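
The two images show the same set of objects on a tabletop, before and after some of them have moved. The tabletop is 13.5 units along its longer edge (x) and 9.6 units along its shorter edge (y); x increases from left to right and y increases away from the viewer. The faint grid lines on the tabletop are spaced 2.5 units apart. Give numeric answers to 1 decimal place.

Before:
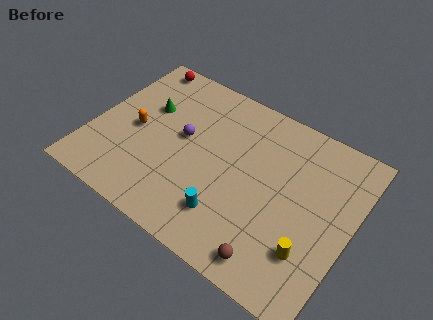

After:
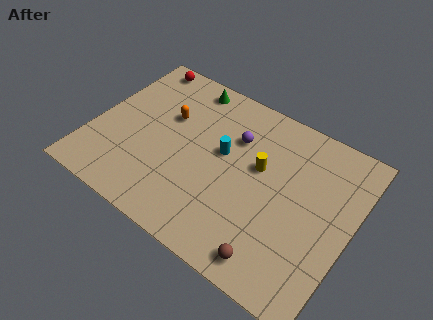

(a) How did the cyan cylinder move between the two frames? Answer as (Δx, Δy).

(-0.9, 3.3)

The cyan cylinder was at about (7.6, 2.2) and moved to about (6.7, 5.5).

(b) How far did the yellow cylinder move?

4.5

The yellow cylinder was near (11.8, 2.6) before and (8.6, 5.7) after, so it travelled √(3.2² + 3.1²) ≈ 4.5 units.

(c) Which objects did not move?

the brown sphere and the red sphere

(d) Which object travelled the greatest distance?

the yellow cylinder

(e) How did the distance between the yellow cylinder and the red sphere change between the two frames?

-4.3

Before: roughly 12.0 units apart; after: 7.7. That's 4.3 units closer together.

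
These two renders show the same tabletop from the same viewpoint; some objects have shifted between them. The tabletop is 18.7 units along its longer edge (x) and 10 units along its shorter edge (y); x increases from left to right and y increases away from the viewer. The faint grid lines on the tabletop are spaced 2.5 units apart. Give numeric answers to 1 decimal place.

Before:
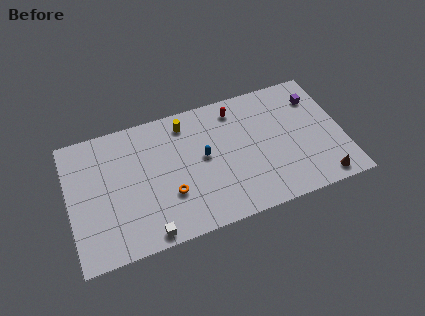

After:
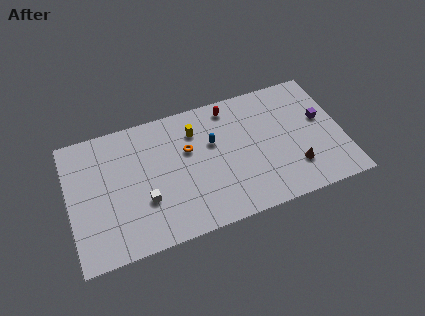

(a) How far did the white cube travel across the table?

2.5

The white cube moved from about (5.0, 0.9) to (5.0, 3.4), a distance of √(0.0² + 2.5²) ≈ 2.5.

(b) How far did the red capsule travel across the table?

0.5

The red capsule moved from about (11.7, 8.4) to (11.3, 8.7), a distance of √(0.4² + 0.3²) ≈ 0.5.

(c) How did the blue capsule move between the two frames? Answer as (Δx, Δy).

(0.7, 0.9)

The blue capsule started near (9.2, 5.4) and ended near (9.9, 6.3).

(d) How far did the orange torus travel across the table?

3.4

From (6.7, 3.3) to (8.2, 6.3), the orange torus covered √(1.5² + 3.0²) ≈ 3.4 units.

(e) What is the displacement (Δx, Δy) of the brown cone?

(-1.7, 1.5)

From the two frames, the brown cone sits at roughly (16.9, 1.1) before and (15.2, 2.6) after.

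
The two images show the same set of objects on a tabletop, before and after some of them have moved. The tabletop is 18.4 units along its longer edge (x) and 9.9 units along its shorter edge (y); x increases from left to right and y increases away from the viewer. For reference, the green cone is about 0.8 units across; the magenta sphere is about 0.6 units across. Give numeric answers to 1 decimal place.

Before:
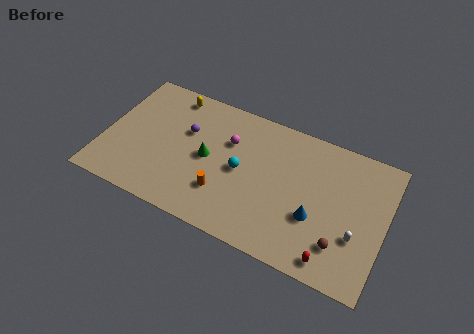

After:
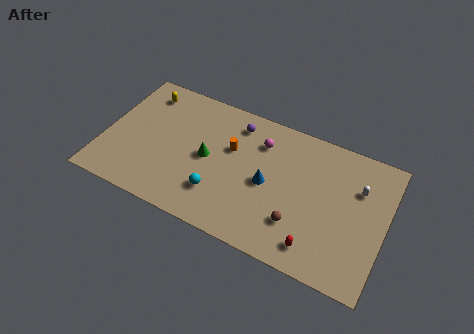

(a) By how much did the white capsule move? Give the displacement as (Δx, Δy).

(-0.2, 3.4)

From the two frames, the white capsule sits at roughly (16.7, 3.4) before and (16.5, 6.8) after.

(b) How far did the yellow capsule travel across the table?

1.9

From (3.9, 8.7) to (2.1, 8.2), the yellow capsule covered √(1.8² + 0.5²) ≈ 1.9 units.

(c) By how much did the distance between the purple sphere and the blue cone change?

-4.9

The distance was about 9.2 in the first image and 4.3 in the second, so they moved 4.9 units closer together.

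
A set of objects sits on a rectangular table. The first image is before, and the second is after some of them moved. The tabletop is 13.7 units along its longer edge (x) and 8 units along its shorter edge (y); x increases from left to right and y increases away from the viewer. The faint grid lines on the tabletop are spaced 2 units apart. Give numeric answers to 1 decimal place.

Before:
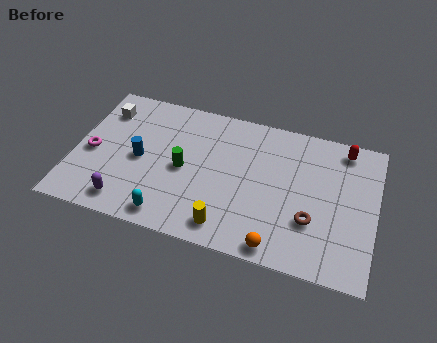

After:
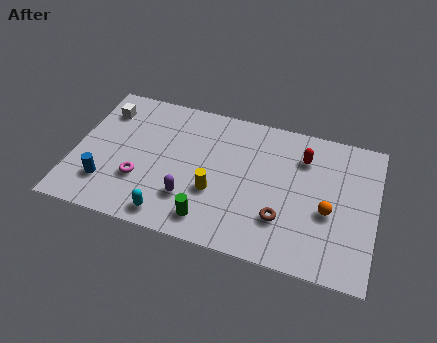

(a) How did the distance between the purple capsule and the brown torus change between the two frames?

-4.2

The distance was about 8.4 in the first image and 4.2 in the second, so they moved 4.2 units closer together.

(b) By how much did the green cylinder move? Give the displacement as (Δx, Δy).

(1.4, -2.5)

From the two frames, the green cylinder sits at roughly (5.0, 3.8) before and (6.4, 1.3) after.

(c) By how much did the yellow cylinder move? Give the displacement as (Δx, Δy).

(-0.7, 1.7)

The yellow cylinder started near (7.2, 1.2) and ended near (6.5, 2.9).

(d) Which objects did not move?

the white cube and the cyan capsule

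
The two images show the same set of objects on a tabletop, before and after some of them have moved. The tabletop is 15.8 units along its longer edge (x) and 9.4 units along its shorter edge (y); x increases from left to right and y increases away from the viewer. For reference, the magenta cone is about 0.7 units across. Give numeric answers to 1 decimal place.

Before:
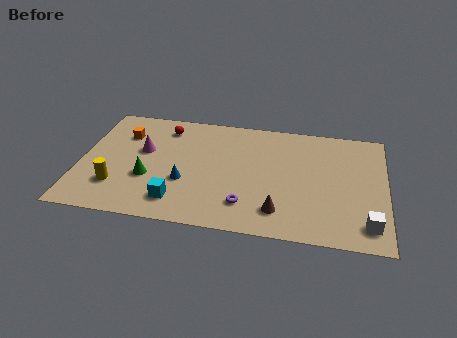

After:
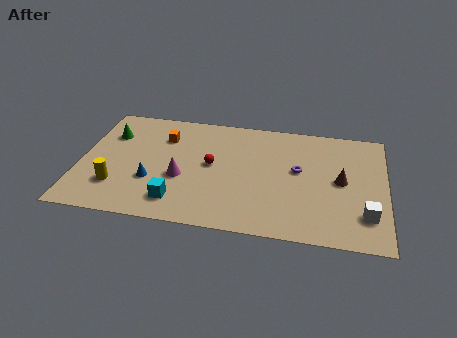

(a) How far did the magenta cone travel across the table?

2.8

From (3.2, 5.6) to (5.3, 3.7), the magenta cone covered √(2.1² + 1.9²) ≈ 2.8 units.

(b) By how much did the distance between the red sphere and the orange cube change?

+0.9

They were about 2.3 units apart before and 3.2 after — 0.9 units further apart.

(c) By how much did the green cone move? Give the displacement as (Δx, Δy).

(-2.2, 3.3)

From the two frames, the green cone sits at roughly (3.6, 3.4) before and (1.4, 6.7) after.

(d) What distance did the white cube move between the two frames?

0.7

The white cube moved from about (14.9, 1.6) to (14.8, 2.3), a distance of √(0.1² + 0.7²) ≈ 0.7.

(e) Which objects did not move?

the yellow cylinder and the cyan cube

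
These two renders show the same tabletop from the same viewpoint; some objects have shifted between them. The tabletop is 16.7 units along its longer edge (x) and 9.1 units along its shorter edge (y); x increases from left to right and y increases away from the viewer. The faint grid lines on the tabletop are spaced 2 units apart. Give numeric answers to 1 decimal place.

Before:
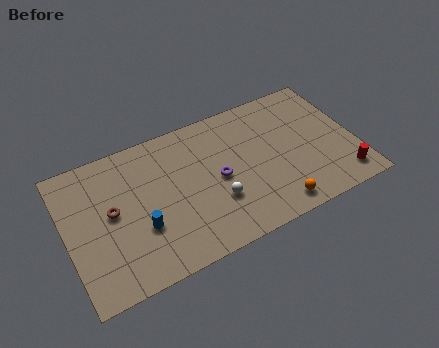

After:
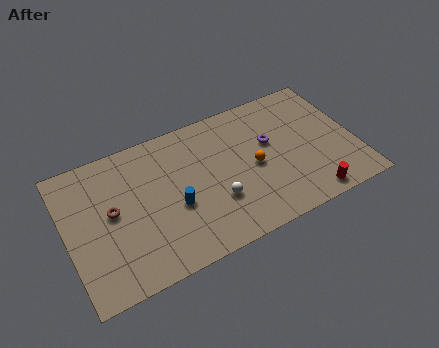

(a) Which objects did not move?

the white sphere and the brown torus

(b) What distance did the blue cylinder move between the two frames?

2.1

From (4.1, 3.2) to (6.1, 3.7), the blue cylinder covered √(2.0² + 0.5²) ≈ 2.1 units.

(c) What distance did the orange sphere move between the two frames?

3.2

The orange sphere was near (11.6, 1.2) before and (10.8, 4.3) after, so it travelled √(0.8² + 3.1²) ≈ 3.2 units.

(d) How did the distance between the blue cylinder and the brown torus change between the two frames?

+1.4

They were about 2.3 units apart before and 3.7 after — 1.4 units further apart.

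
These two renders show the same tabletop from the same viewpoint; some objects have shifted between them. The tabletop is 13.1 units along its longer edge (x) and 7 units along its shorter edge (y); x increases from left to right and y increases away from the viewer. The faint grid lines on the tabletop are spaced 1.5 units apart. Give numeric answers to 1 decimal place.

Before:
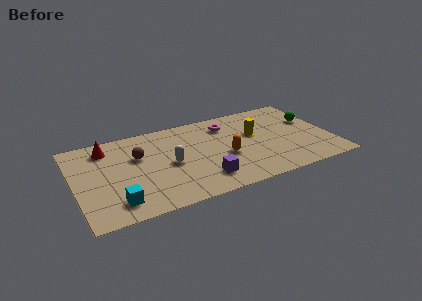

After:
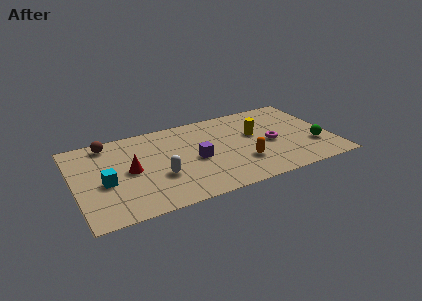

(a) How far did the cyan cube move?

1.7

The cyan cube was near (1.9, 1.3) before and (1.5, 3.0) after, so it travelled √(0.4² + 1.7²) ≈ 1.7 units.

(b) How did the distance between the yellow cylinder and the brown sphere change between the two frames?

+1.6

Before: roughly 6.0 units apart; after: 7.6. That's 1.6 units further apart.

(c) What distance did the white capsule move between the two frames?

1.0

The white capsule was near (4.8, 3.3) before and (4.2, 2.5) after, so it travelled √(0.6² + 0.8²) ≈ 1.0 units.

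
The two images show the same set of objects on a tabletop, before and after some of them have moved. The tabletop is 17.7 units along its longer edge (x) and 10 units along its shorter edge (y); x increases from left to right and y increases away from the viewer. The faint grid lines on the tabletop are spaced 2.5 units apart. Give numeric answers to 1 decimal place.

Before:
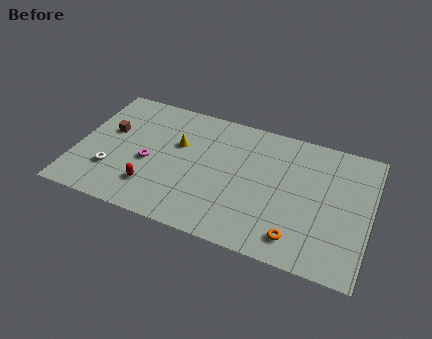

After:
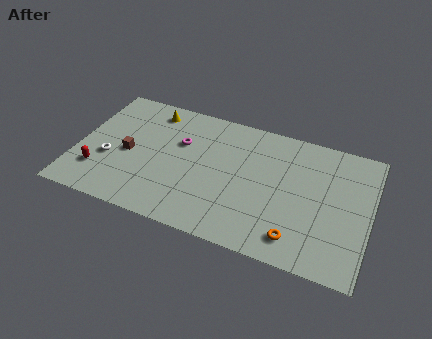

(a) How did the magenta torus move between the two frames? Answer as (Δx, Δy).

(1.7, 2.2)

The magenta torus was at about (4.4, 4.3) and moved to about (6.1, 6.5).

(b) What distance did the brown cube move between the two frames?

1.9

The brown cube moved from about (1.8, 6.0) to (3.1, 4.6), a distance of √(1.3² + 1.4²) ≈ 1.9.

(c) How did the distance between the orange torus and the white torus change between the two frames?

+0.4

The distance was about 11.4 in the first image and 11.8 in the second, so they moved 0.4 units further apart.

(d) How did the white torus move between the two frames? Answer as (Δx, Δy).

(-0.3, 0.9)

From the two frames, the white torus sits at roughly (2.3, 2.9) before and (2.0, 3.8) after.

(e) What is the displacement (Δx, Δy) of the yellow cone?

(-1.9, 2.2)

From the two frames, the yellow cone sits at roughly (6.0, 6.3) before and (4.1, 8.5) after.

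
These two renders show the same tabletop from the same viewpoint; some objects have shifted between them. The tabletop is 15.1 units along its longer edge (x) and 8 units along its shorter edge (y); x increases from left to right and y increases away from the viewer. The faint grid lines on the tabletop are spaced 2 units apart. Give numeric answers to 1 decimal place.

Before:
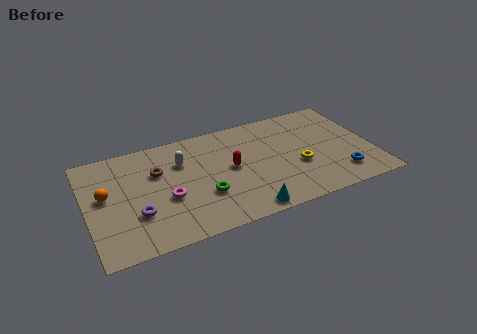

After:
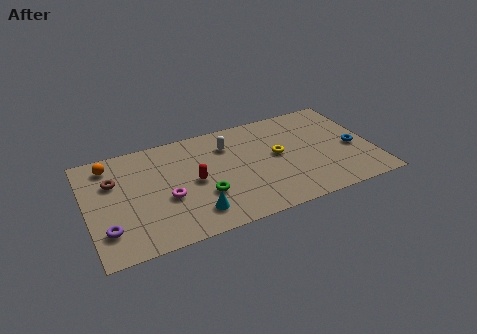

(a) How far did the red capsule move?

2.0

The red capsule was near (7.6, 4.2) before and (5.6, 3.9) after, so it travelled √(2.0² + 0.3²) ≈ 2.0 units.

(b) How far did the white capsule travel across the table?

2.5

The white capsule moved from about (5.1, 5.6) to (7.6, 6.0), a distance of √(2.5² + 0.4²) ≈ 2.5.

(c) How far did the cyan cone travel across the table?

2.7

The cyan cone was near (8.0, 0.8) before and (5.4, 1.6) after, so it travelled √(2.6² + 0.8²) ≈ 2.7 units.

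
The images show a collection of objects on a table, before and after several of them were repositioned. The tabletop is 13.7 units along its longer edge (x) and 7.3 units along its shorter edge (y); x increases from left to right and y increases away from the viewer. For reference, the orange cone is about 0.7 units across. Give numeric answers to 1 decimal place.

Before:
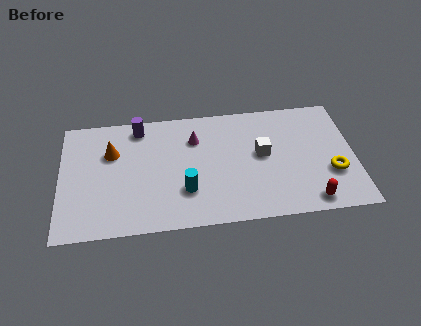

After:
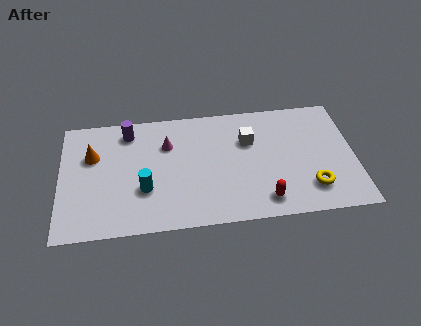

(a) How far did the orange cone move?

0.9

The orange cone moved from about (2.4, 4.9) to (1.5, 4.8), a distance of √(0.9² + 0.1²) ≈ 0.9.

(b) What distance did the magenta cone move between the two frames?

1.3

From (6.3, 5.3) to (5.0, 5.1), the magenta cone covered √(1.3² + 0.2²) ≈ 1.3 units.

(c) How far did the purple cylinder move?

0.5

The purple cylinder moved from about (3.7, 6.3) to (3.2, 6.1), a distance of √(0.5² + 0.2²) ≈ 0.5.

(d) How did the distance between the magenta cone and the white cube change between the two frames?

+0.4

They were about 3.4 units apart before and 3.8 after — 0.4 units further apart.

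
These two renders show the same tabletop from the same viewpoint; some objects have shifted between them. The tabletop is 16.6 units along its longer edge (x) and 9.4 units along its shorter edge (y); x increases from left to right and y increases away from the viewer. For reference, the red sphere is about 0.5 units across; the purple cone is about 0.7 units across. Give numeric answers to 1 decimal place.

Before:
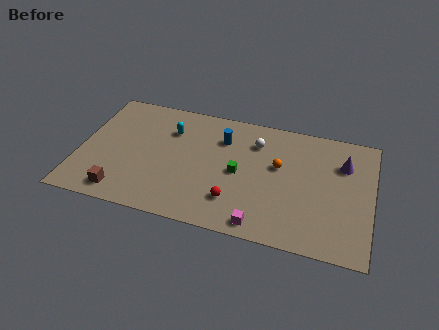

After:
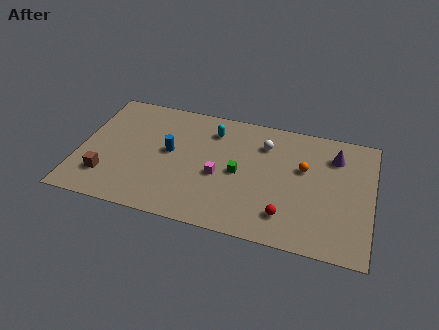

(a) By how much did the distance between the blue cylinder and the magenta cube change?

-3.3

The distance was about 6.4 in the first image and 3.1 in the second, so they moved 3.3 units closer together.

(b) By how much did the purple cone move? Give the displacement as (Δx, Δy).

(-0.5, 0.5)

The purple cone started near (14.9, 6.7) and ended near (14.4, 7.2).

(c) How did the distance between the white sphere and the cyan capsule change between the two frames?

-1.9

The distance was about 4.9 in the first image and 3.0 in the second, so they moved 1.9 units closer together.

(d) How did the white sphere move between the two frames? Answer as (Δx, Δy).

(0.5, 0.0)

From the two frames, the white sphere sits at roughly (9.9, 7.1) before and (10.4, 7.1) after.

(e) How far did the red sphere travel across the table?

2.9

From (9.0, 2.3) to (11.9, 2.0), the red sphere covered √(2.9² + 0.3²) ≈ 2.9 units.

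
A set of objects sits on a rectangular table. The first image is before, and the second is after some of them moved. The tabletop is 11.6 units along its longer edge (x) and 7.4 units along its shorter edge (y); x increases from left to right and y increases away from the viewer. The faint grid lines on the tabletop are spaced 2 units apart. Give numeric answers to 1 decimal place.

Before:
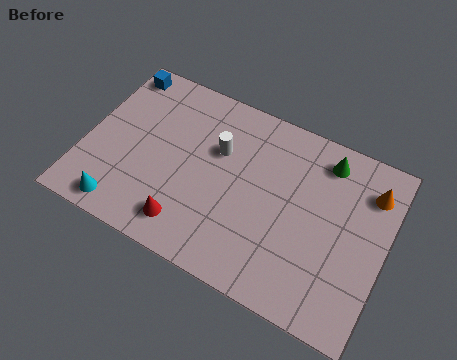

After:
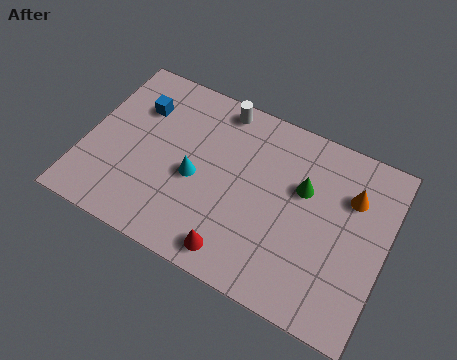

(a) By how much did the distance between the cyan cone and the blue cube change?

-2.5

Before: roughly 5.7 units apart; after: 3.2. That's 2.5 units closer together.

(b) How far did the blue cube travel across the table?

1.6

The blue cube was near (0.8, 6.5) before and (1.8, 5.3) after, so it travelled √(1.0² + 1.2²) ≈ 1.6 units.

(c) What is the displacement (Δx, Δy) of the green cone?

(-0.7, -1.5)

The green cone started near (9.0, 6.2) and ended near (8.3, 4.7).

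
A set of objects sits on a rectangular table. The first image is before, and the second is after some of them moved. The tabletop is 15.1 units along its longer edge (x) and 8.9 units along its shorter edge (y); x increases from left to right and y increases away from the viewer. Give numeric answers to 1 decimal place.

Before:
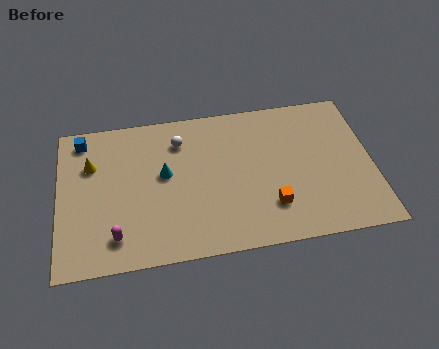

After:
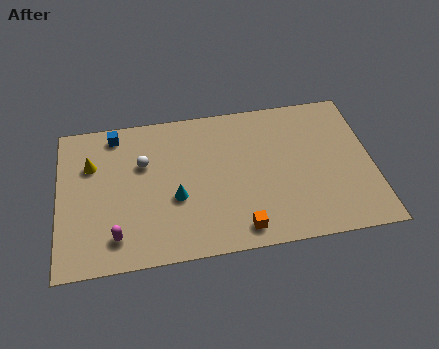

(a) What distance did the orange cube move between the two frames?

1.9

From (10.1, 2.3) to (8.6, 1.2), the orange cube covered √(1.5² + 1.1²) ≈ 1.9 units.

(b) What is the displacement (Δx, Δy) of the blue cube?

(1.6, 0.1)

The blue cube was at about (1.2, 7.7) and moved to about (2.8, 7.8).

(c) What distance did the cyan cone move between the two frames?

1.6

The cyan cone was near (5.1, 5.0) before and (5.6, 3.5) after, so it travelled √(0.5² + 1.5²) ≈ 1.6 units.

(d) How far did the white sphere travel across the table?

2.1

The white sphere was near (5.9, 6.9) before and (4.1, 5.8) after, so it travelled √(1.8² + 1.1²) ≈ 2.1 units.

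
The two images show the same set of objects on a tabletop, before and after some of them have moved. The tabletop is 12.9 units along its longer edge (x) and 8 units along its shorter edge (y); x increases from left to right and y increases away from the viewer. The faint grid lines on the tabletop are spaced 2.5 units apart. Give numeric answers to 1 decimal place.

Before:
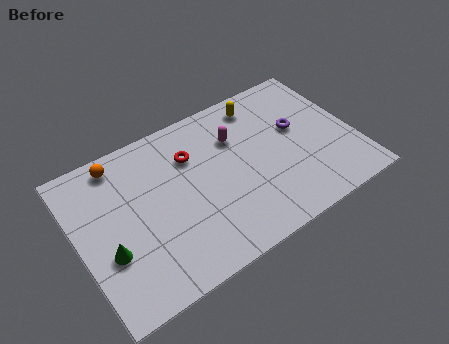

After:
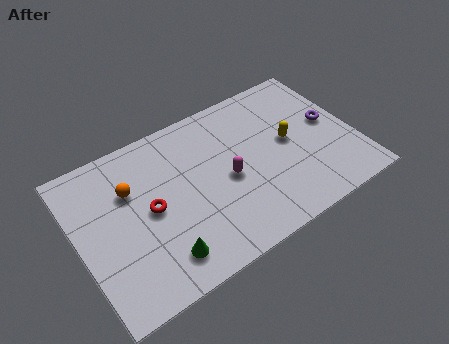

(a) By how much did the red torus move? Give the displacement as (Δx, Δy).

(-2.2, -1.7)

The red torus was at about (5.5, 5.7) and moved to about (3.3, 4.0).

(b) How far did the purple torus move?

1.6

From (10.4, 4.7) to (11.9, 4.3), the purple torus covered √(1.5² + 0.4²) ≈ 1.6 units.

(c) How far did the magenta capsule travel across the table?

2.0

The magenta capsule was near (7.6, 5.6) before and (6.9, 3.7) after, so it travelled √(0.7² + 1.9²) ≈ 2.0 units.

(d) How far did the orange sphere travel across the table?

1.6

The orange sphere was near (2.3, 7.0) before and (2.6, 5.4) after, so it travelled √(0.3² + 1.6²) ≈ 1.6 units.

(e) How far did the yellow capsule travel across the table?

2.8

The yellow capsule moved from about (9.0, 6.8) to (9.9, 4.2), a distance of √(0.9² + 2.6²) ≈ 2.8.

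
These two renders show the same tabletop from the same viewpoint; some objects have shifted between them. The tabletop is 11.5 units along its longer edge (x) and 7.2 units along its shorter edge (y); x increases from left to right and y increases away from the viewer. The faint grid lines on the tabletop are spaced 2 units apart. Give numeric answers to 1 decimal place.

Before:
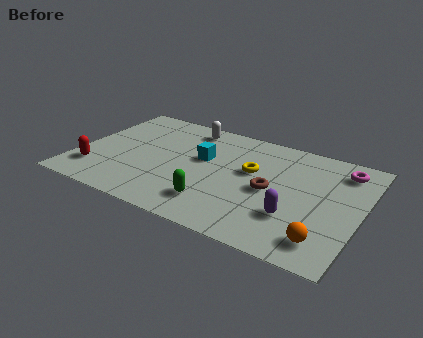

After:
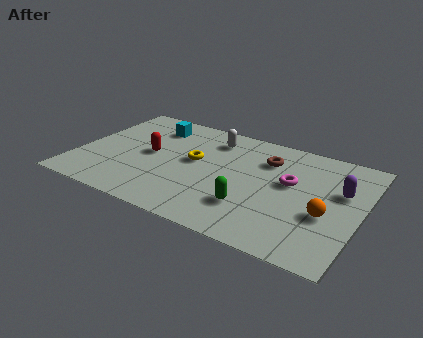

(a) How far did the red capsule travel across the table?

2.8

The red capsule moved from about (0.9, 1.7) to (2.9, 3.7), a distance of √(2.0² + 2.0²) ≈ 2.8.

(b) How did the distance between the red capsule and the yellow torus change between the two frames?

-4.8

The distance was about 6.6 in the first image and 1.8 in the second, so they moved 4.8 units closer together.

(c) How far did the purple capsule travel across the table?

2.8

From (9.0, 2.2) to (10.6, 4.5), the purple capsule covered √(1.6² + 2.3²) ≈ 2.8 units.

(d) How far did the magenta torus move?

2.5

The magenta torus moved from about (10.5, 5.9) to (8.6, 4.2), a distance of √(1.9² + 1.7²) ≈ 2.5.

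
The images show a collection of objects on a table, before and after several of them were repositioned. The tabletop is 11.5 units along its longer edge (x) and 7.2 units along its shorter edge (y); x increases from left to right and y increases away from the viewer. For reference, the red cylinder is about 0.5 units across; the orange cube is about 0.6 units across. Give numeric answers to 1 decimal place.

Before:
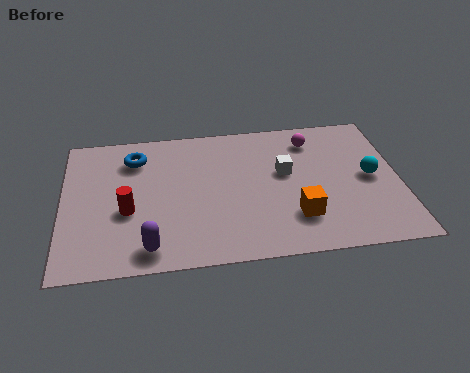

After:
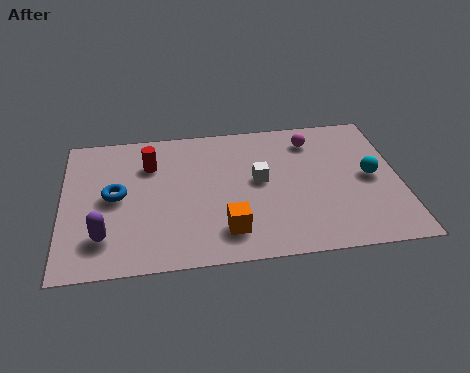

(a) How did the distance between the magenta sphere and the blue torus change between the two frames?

+1.0

They were about 6.1 units apart before and 7.1 after — 1.0 units further apart.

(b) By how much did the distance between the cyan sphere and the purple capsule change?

+1.3

The distance was about 8.0 in the first image and 9.3 in the second, so they moved 1.3 units further apart.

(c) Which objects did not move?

the cyan sphere and the magenta sphere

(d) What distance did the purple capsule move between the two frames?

1.7

The purple capsule moved from about (2.9, 1.0) to (1.4, 1.7), a distance of √(1.5² + 0.7²) ≈ 1.7.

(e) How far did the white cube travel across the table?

0.9

The white cube moved from about (7.6, 4.2) to (6.7, 3.9), a distance of √(0.9² + 0.3²) ≈ 0.9.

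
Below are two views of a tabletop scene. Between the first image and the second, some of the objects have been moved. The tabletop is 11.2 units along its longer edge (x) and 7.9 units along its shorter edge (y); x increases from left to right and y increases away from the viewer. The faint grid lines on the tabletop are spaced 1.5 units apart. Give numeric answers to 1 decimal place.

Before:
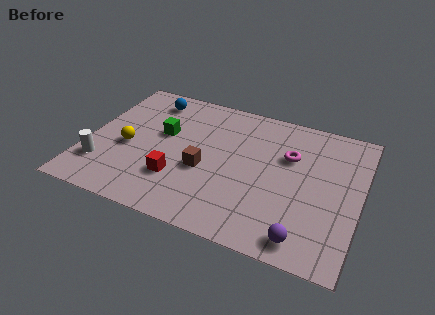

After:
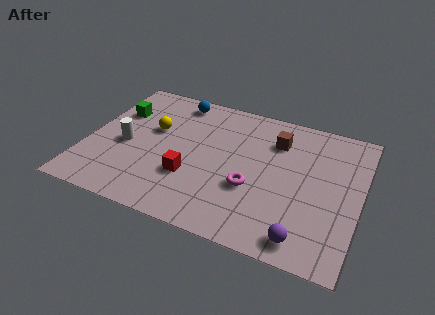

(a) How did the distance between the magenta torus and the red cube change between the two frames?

-2.7

Before: roughly 5.2 units apart; after: 2.5. That's 2.7 units closer together.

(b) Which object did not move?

the purple sphere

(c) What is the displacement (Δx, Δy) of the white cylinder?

(0.8, 1.5)

The white cylinder started near (0.8, 2.0) and ended near (1.6, 3.5).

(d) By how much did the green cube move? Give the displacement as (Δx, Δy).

(-2.0, 0.7)

The green cube started near (3.0, 4.7) and ended near (1.0, 5.4).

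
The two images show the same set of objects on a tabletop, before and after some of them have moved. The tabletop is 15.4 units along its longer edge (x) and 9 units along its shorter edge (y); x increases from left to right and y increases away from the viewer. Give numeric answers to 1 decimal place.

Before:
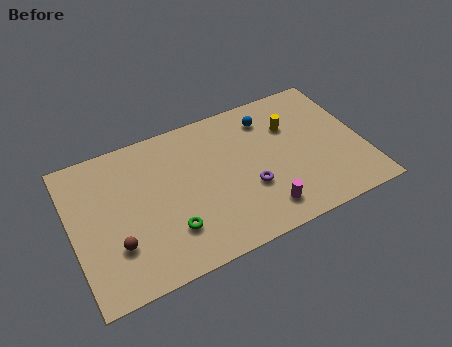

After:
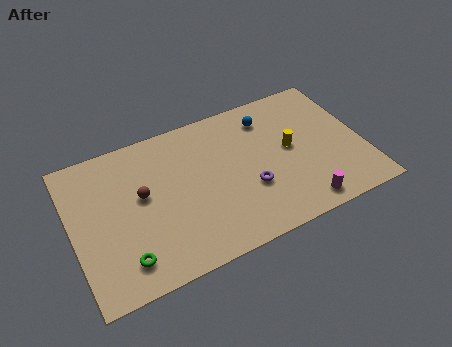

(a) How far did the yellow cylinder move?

1.4

The yellow cylinder moved from about (11.8, 6.2) to (11.6, 4.8), a distance of √(0.2² + 1.4²) ≈ 1.4.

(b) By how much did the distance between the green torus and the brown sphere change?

+0.8

They were about 2.8 units apart before and 3.6 after — 0.8 units further apart.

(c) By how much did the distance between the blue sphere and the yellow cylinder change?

+1.1

They were about 1.5 units apart before and 2.6 after — 1.1 units further apart.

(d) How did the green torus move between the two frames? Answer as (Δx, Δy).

(-2.5, -0.7)

From the two frames, the green torus sits at roughly (4.9, 2.4) before and (2.4, 1.7) after.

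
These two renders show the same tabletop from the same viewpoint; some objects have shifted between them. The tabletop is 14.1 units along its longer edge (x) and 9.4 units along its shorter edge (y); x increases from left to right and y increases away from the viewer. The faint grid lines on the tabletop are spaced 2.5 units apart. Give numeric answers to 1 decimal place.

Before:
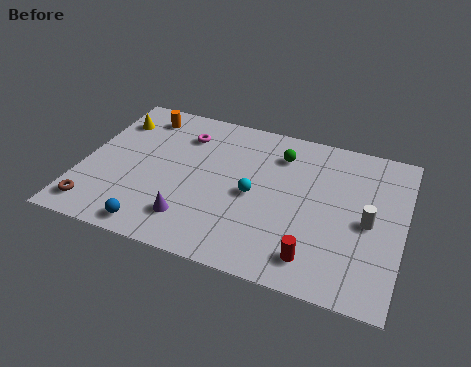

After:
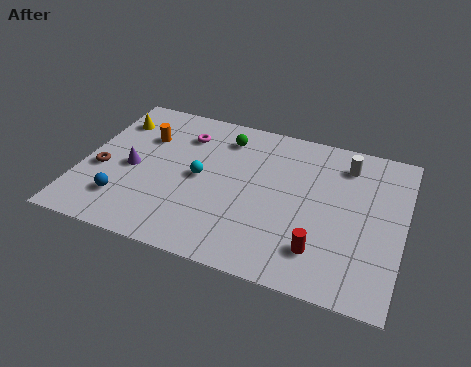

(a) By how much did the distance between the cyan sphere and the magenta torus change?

-1.7

Before: roughly 4.4 units apart; after: 2.7. That's 1.7 units closer together.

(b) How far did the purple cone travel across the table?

3.7

From (5.1, 2.0) to (2.2, 4.3), the purple cone covered √(2.9² + 2.3²) ≈ 3.7 units.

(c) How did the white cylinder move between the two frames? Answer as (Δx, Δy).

(-1.2, 3.2)

From the two frames, the white cylinder sits at roughly (12.6, 4.4) before and (11.4, 7.6) after.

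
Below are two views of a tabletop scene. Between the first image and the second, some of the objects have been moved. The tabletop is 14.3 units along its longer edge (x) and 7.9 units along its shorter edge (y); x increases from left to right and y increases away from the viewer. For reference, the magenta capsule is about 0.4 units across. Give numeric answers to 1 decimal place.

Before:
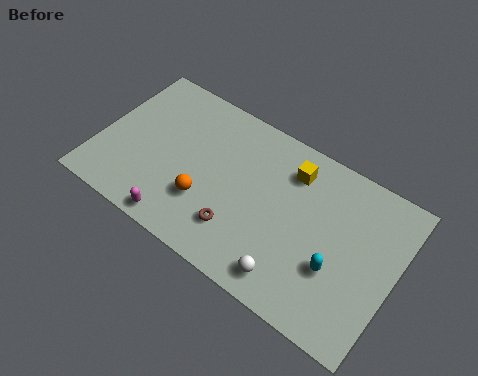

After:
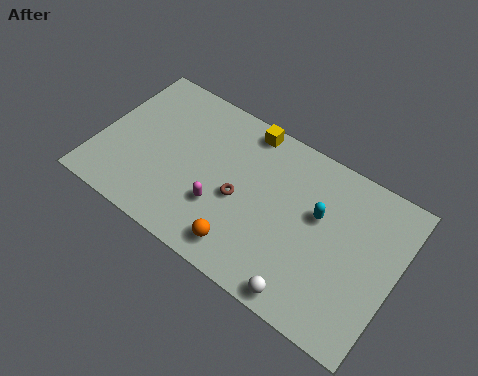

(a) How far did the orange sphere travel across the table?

2.4

From (5.4, 2.5) to (7.5, 1.3), the orange sphere covered √(2.1² + 1.2²) ≈ 2.4 units.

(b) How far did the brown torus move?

1.5

From (7.1, 2.0) to (6.9, 3.5), the brown torus covered √(0.2² + 1.5²) ≈ 1.5 units.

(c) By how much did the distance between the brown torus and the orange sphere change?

+0.5

They were about 1.8 units apart before and 2.3 after — 0.5 units further apart.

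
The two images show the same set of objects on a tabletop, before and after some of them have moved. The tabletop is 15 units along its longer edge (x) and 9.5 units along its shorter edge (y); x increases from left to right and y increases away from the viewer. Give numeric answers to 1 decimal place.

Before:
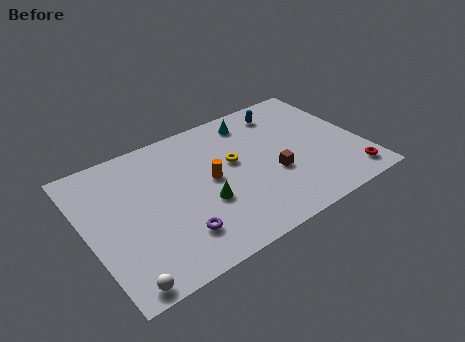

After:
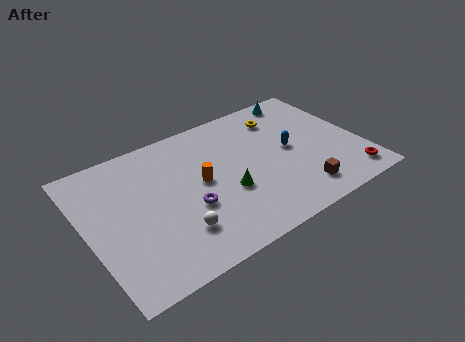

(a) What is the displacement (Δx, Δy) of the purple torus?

(0.9, 1.4)

From the two frames, the purple torus sits at roughly (4.4, 2.2) before and (5.3, 3.6) after.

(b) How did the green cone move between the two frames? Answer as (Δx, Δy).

(1.3, 0.1)

The green cone started near (6.1, 3.5) and ended near (7.4, 3.6).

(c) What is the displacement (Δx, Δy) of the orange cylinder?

(-0.5, 0.1)

The orange cylinder was at about (6.7, 4.9) and moved to about (6.2, 5.0).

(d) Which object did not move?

the red torus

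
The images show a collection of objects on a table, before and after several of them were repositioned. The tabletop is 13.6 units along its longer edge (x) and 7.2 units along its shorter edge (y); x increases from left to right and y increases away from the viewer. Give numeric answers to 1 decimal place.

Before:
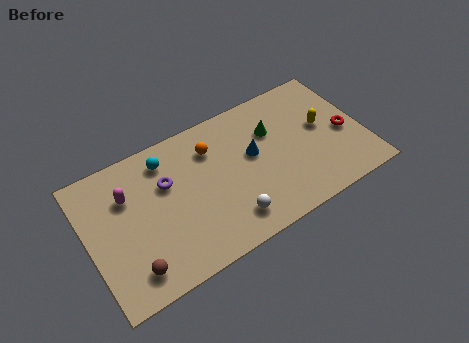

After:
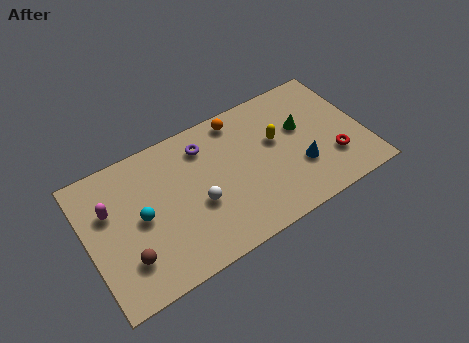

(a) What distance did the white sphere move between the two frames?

2.0

The white sphere was near (6.6, 1.4) before and (5.3, 2.9) after, so it travelled √(1.3² + 1.5²) ≈ 2.0 units.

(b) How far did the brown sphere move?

0.6

The brown sphere was near (1.8, 1.3) before and (1.7, 1.9) after, so it travelled √(0.1² + 0.6²) ≈ 0.6 units.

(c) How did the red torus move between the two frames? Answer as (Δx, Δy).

(-0.8, -1.1)

From the two frames, the red torus sits at roughly (12.7, 3.2) before and (11.9, 2.1) after.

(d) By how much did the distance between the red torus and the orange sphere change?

-0.9

The distance was about 6.8 in the first image and 5.9 in the second, so they moved 0.9 units closer together.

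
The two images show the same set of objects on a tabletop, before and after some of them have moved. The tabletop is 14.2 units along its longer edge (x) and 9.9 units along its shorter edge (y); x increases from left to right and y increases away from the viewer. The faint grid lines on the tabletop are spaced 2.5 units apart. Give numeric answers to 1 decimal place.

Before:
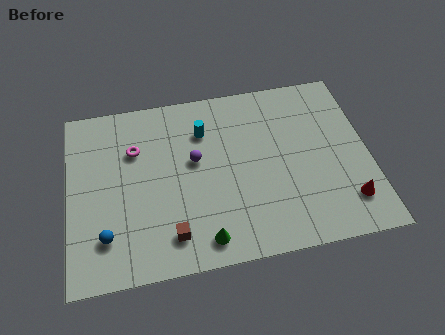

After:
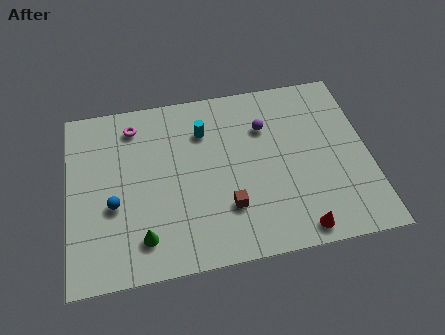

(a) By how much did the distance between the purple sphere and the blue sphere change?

+2.4

They were about 5.5 units apart before and 7.9 after — 2.4 units further apart.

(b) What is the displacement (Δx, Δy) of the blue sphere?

(0.4, 1.6)

From the two frames, the blue sphere sits at roughly (1.7, 2.3) before and (2.1, 3.9) after.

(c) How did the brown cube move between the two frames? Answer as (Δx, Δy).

(2.7, 1.0)

The brown cube started near (4.7, 1.8) and ended near (7.4, 2.8).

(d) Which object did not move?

the cyan cylinder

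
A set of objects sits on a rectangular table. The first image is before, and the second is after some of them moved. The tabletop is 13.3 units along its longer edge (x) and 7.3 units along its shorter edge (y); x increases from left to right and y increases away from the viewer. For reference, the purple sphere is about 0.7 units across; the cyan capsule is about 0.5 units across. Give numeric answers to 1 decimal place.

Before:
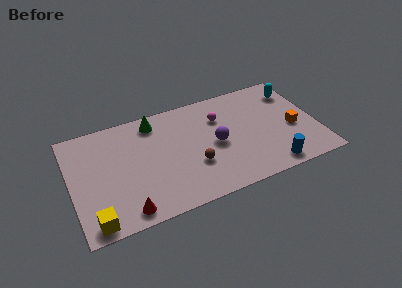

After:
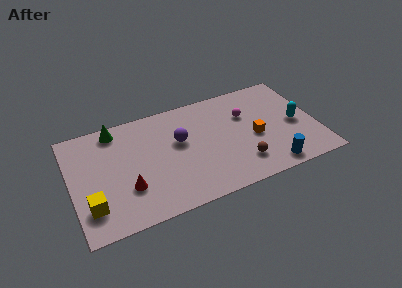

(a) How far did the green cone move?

2.1

The green cone was near (4.7, 6.2) before and (2.6, 6.4) after, so it travelled √(2.1² + 0.2²) ≈ 2.1 units.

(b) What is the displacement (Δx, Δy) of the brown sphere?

(2.5, -0.8)

From the two frames, the brown sphere sits at roughly (6.5, 2.5) before and (9.0, 1.7) after.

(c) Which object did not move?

the blue cylinder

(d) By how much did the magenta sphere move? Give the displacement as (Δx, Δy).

(1.4, -0.3)

The magenta sphere started near (8.2, 5.2) and ended near (9.6, 4.9).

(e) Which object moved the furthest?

the brown sphere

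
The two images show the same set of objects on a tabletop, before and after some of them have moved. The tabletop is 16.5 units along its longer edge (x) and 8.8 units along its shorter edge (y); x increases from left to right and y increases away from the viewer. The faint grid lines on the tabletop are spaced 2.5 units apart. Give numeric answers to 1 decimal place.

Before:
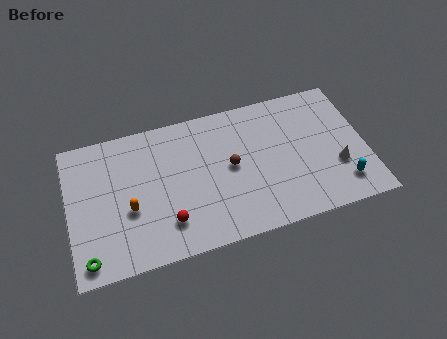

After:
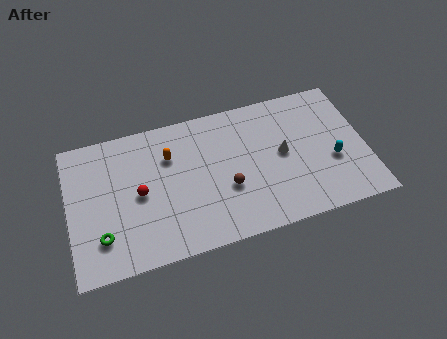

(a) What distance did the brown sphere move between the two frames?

1.3

From (9.0, 4.6) to (8.7, 3.3), the brown sphere covered √(0.3² + 1.3²) ≈ 1.3 units.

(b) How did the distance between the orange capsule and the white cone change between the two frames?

-5.1

The distance was about 11.5 in the first image and 6.4 in the second, so they moved 5.1 units closer together.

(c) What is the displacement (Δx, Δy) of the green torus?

(0.8, 1.1)

From the two frames, the green torus sits at roughly (0.9, 1.1) before and (1.7, 2.2) after.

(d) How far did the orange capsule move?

3.6

The orange capsule was near (3.3, 3.5) before and (5.7, 6.2) after, so it travelled √(2.4² + 2.7²) ≈ 3.6 units.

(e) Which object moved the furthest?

the orange capsule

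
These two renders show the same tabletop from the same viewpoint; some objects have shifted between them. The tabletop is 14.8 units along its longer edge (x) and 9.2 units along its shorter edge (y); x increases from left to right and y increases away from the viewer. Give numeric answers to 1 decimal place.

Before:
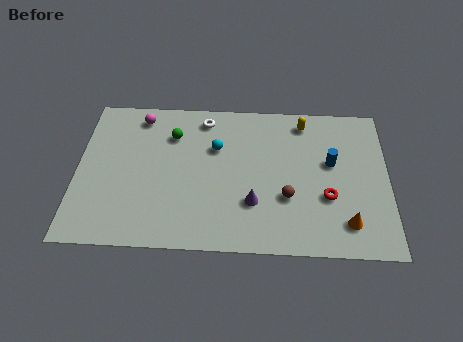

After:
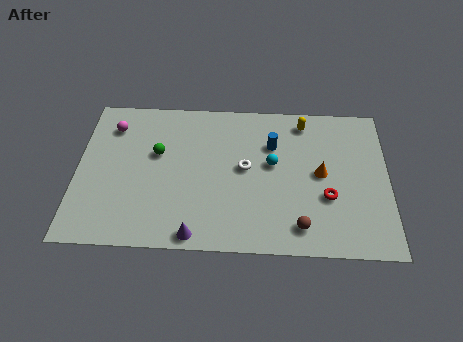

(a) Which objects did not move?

the red torus and the yellow capsule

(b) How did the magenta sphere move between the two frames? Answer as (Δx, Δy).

(-1.3, -0.7)

From the two frames, the magenta sphere sits at roughly (2.9, 7.9) before and (1.6, 7.2) after.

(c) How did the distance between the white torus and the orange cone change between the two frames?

-5.5

Before: roughly 9.1 units apart; after: 3.6. That's 5.5 units closer together.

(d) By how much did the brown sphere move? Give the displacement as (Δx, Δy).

(0.6, -1.7)

The brown sphere was at about (10.0, 3.2) and moved to about (10.6, 1.5).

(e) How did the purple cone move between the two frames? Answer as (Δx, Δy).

(-2.7, -2.0)

From the two frames, the purple cone sits at roughly (8.4, 2.8) before and (5.7, 0.8) after.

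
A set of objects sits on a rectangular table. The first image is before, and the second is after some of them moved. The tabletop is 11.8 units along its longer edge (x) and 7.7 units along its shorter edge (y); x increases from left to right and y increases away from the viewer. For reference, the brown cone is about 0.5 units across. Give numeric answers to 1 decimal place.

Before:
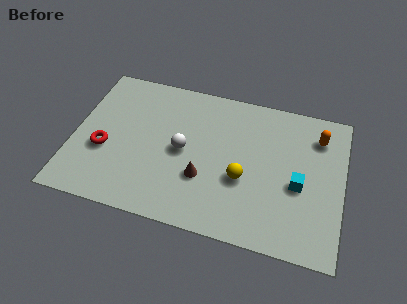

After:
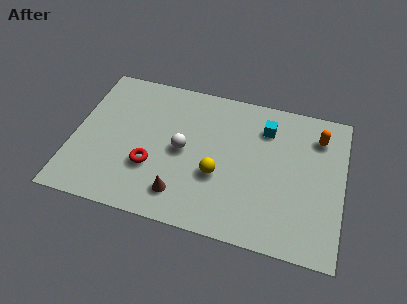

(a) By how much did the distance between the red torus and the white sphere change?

-1.7

The distance was about 3.5 in the first image and 1.8 in the second, so they moved 1.7 units closer together.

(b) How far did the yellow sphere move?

1.1

The yellow sphere was near (7.5, 3.0) before and (6.4, 2.9) after, so it travelled √(1.1² + 0.1²) ≈ 1.1 units.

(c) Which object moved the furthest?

the cyan cube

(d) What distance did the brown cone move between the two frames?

1.4

From (5.8, 2.6) to (4.9, 1.5), the brown cone covered √(0.9² + 1.1²) ≈ 1.4 units.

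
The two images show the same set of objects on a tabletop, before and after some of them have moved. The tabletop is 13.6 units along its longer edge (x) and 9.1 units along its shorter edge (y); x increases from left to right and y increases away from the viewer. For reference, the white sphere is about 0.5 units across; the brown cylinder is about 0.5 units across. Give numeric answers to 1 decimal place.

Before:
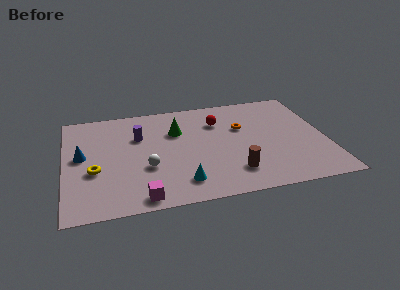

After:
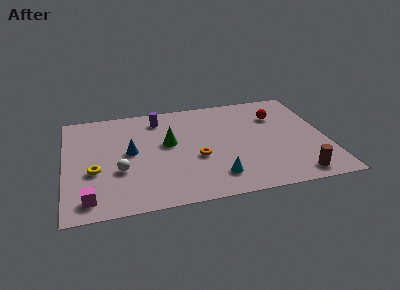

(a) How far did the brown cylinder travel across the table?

3.3

From (8.6, 2.0) to (11.8, 1.1), the brown cylinder covered √(3.2² + 0.9²) ≈ 3.3 units.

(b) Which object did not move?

the yellow torus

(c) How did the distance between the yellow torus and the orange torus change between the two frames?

-2.8

The distance was about 8.1 in the first image and 5.3 in the second, so they moved 2.8 units closer together.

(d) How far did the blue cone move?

2.5

From (0.9, 4.9) to (3.4, 4.8), the blue cone covered √(2.5² + 0.1²) ≈ 2.5 units.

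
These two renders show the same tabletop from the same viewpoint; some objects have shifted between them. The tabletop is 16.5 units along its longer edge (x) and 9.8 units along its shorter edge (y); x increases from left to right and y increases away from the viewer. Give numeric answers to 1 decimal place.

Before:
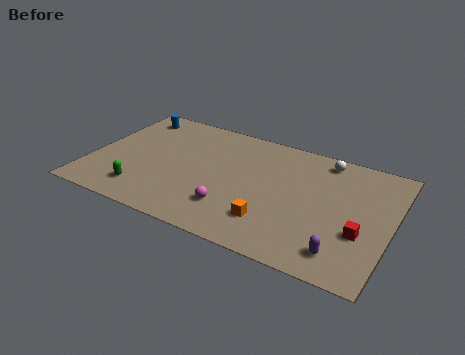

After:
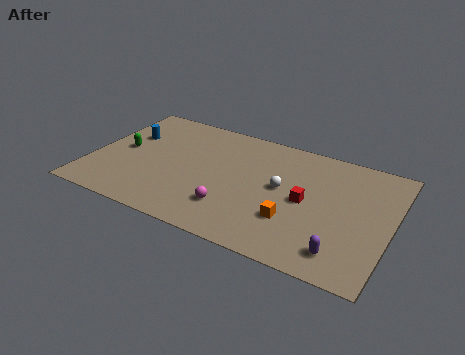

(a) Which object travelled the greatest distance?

the white sphere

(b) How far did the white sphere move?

3.9

From (12.5, 8.6) to (10.5, 5.3), the white sphere covered √(2.0² + 3.3²) ≈ 3.9 units.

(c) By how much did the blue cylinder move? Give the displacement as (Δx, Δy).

(0.1, -1.9)

The blue cylinder started near (1.6, 8.3) and ended near (1.7, 6.4).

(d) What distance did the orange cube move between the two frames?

1.3

From (10.3, 2.4) to (11.4, 3.0), the orange cube covered √(1.1² + 0.6²) ≈ 1.3 units.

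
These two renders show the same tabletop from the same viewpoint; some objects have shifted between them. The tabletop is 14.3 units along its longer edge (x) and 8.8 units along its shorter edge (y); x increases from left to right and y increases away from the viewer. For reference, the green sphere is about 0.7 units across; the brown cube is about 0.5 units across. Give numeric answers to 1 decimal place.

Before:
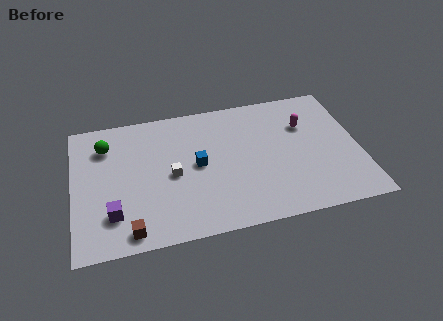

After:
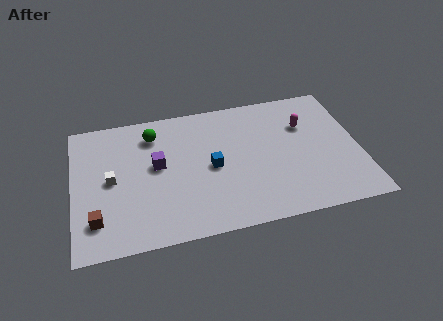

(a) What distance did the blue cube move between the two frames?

0.8

The blue cube was near (6.2, 4.5) before and (6.9, 4.2) after, so it travelled √(0.7² + 0.3²) ≈ 0.8 units.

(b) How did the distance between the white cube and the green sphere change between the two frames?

-0.7

The distance was about 4.1 in the first image and 3.4 in the second, so they moved 0.7 units closer together.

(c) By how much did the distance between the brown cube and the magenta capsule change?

+1.0

The distance was about 10.3 in the first image and 11.3 in the second, so they moved 1.0 units further apart.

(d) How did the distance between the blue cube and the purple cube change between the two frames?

-2.1

They were about 4.9 units apart before and 2.8 after — 2.1 units closer together.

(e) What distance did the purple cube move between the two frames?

3.5

The purple cube was near (1.9, 2.2) before and (4.2, 4.9) after, so it travelled √(2.3² + 2.7²) ≈ 3.5 units.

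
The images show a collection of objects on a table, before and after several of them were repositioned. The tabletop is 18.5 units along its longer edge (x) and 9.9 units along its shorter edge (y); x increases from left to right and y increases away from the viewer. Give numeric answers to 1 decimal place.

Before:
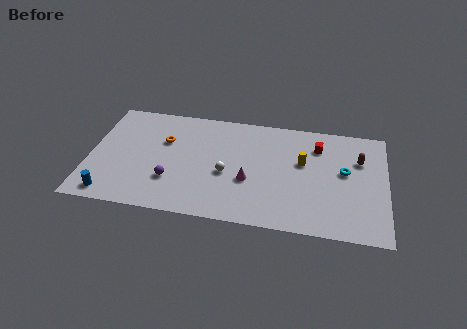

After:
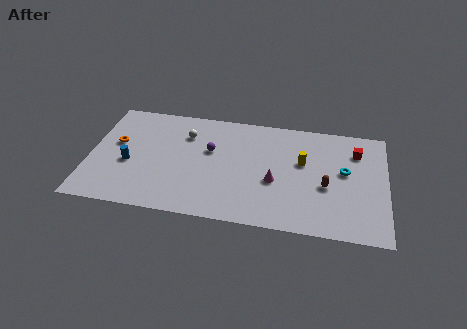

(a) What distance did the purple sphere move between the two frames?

3.9

The purple sphere moved from about (5.2, 3.0) to (7.5, 6.1), a distance of √(2.3² + 3.1²) ≈ 3.9.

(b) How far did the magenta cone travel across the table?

1.6

The magenta cone was near (10.0, 3.8) before and (11.6, 4.0) after, so it travelled √(1.6² + 0.2²) ≈ 1.6 units.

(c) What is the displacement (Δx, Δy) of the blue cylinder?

(1.0, 2.9)

The blue cylinder was at about (1.5, 1.2) and moved to about (2.5, 4.1).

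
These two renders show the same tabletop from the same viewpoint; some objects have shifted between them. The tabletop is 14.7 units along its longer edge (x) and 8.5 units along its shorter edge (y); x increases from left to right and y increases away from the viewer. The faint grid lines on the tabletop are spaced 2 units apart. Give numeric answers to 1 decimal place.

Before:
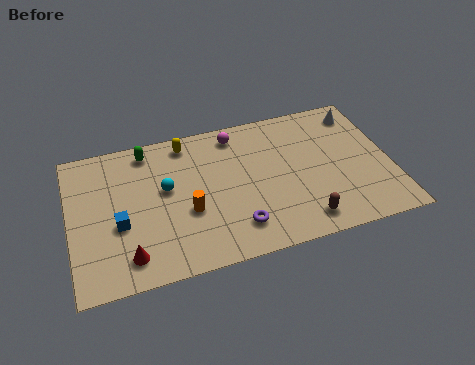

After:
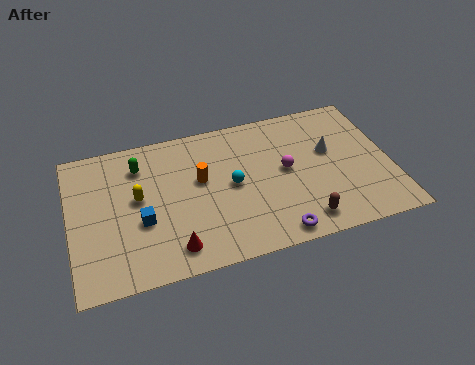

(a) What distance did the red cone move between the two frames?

2.0

From (2.5, 1.5) to (4.5, 1.4), the red cone covered √(2.0² + 0.1²) ≈ 2.0 units.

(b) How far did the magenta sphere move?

3.5

The magenta sphere moved from about (7.8, 7.3) to (9.9, 4.5), a distance of √(2.1² + 2.8²) ≈ 3.5.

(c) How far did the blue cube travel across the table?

1.0

The blue cube moved from about (2.2, 3.4) to (3.2, 3.3), a distance of √(1.0² + 0.1²) ≈ 1.0.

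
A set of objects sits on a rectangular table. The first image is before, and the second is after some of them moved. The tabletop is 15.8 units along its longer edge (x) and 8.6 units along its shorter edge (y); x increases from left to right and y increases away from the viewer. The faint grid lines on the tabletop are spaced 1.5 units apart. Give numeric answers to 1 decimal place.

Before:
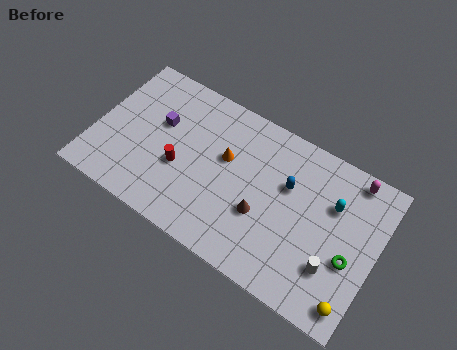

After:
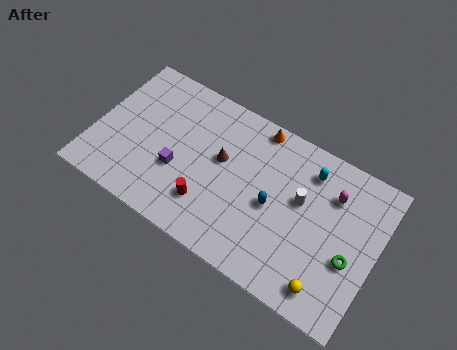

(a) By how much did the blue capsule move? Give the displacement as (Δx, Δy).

(-0.6, -1.5)

The blue capsule was at about (10.7, 5.5) and moved to about (10.1, 4.0).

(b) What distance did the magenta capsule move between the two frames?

1.7

From (14.0, 7.7) to (13.1, 6.3), the magenta capsule covered √(0.9² + 1.4²) ≈ 1.7 units.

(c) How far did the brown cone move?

3.2

From (9.6, 3.2) to (7.0, 5.0), the brown cone covered √(2.6² + 1.8²) ≈ 3.2 units.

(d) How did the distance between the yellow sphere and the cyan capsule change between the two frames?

+1.0

Before: roughly 4.9 units apart; after: 5.9. That's 1.0 units further apart.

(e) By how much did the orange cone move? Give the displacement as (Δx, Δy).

(1.4, 2.6)

The orange cone was at about (7.2, 5.2) and moved to about (8.6, 7.8).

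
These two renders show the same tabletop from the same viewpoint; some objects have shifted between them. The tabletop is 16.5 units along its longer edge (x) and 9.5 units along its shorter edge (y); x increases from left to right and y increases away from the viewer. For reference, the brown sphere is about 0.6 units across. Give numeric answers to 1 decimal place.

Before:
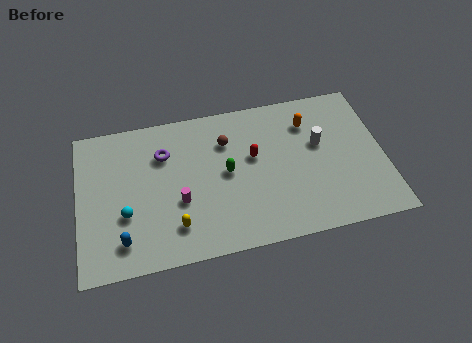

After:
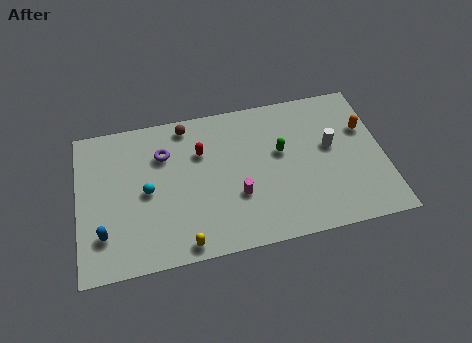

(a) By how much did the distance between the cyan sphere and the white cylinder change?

-0.8

They were about 10.8 units apart before and 10.0 after — 0.8 units closer together.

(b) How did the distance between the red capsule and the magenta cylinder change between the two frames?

-0.9

They were about 4.6 units apart before and 3.7 after — 0.9 units closer together.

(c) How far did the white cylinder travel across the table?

0.7

The white cylinder was near (13.1, 5.7) before and (13.7, 5.4) after, so it travelled √(0.6² + 0.3²) ≈ 0.7 units.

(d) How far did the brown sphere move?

2.6

The brown sphere moved from about (8.1, 6.9) to (6.0, 8.4), a distance of √(2.1² + 1.5²) ≈ 2.6.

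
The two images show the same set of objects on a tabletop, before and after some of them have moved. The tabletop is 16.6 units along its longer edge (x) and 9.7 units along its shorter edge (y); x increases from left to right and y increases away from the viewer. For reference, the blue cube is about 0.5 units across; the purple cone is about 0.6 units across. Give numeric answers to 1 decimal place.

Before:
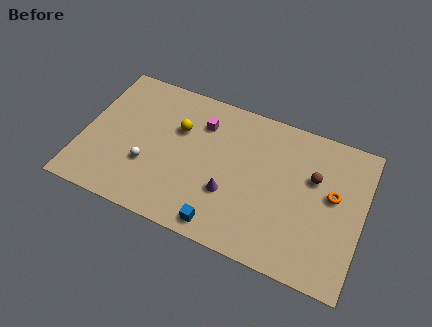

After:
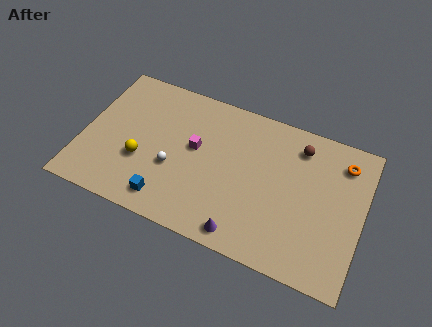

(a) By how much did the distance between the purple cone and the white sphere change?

+0.3

The distance was about 4.9 in the first image and 5.2 in the second, so they moved 0.3 units further apart.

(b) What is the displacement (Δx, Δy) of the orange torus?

(0.4, 2.3)

The orange torus started near (14.8, 5.5) and ended near (15.2, 7.8).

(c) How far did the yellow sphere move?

3.5

The yellow sphere moved from about (5.5, 6.4) to (3.6, 3.5), a distance of √(1.9² + 2.9²) ≈ 3.5.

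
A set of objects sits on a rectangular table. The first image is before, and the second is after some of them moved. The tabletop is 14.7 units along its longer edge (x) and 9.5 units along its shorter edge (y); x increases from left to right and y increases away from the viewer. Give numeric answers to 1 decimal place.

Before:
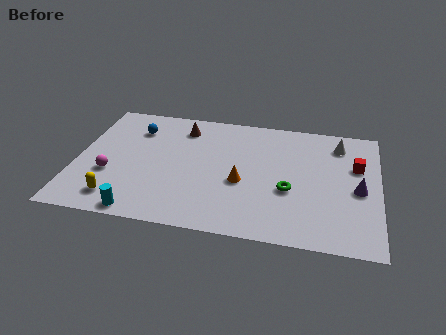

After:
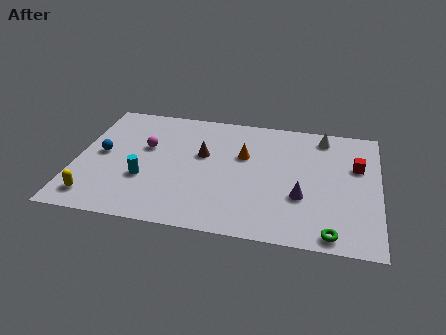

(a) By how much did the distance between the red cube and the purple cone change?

+2.0

The distance was about 1.8 in the first image and 3.8 in the second, so they moved 2.0 units further apart.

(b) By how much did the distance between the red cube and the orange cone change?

-0.4

Before: roughly 5.9 units apart; after: 5.5. That's 0.4 units closer together.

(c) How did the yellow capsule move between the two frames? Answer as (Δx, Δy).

(-1.1, -0.1)

The yellow capsule was at about (2.2, 1.6) and moved to about (1.1, 1.5).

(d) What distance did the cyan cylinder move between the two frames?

2.5

From (3.4, 0.8) to (3.4, 3.3), the cyan cylinder covered √(0.0² + 2.5²) ≈ 2.5 units.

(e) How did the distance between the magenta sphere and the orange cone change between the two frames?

-1.6

The distance was about 6.4 in the first image and 4.8 in the second, so they moved 1.6 units closer together.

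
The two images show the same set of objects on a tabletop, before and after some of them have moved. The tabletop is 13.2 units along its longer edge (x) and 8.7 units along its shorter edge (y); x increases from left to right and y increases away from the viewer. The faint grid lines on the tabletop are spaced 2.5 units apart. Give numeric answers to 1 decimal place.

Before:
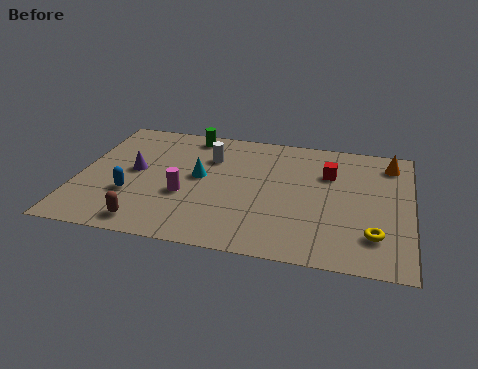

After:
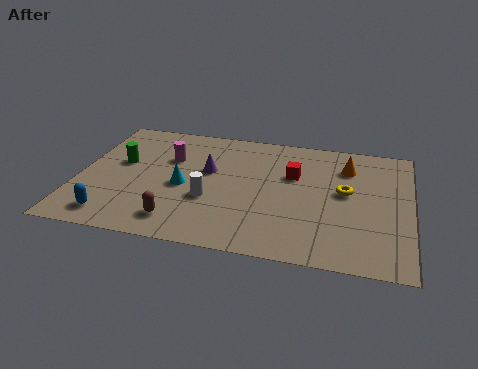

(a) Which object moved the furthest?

the green cylinder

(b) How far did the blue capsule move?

1.7

The blue capsule moved from about (2.2, 2.9) to (1.6, 1.3), a distance of √(0.6² + 1.6²) ≈ 1.7.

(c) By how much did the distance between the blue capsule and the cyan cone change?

+0.5

The distance was about 3.2 in the first image and 3.7 in the second, so they moved 0.5 units further apart.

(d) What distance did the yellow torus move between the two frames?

3.0

From (11.8, 2.1) to (10.6, 4.8), the yellow torus covered √(1.2² + 2.7²) ≈ 3.0 units.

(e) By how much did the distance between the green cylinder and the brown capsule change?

-2.3

Before: roughly 6.7 units apart; after: 4.4. That's 2.3 units closer together.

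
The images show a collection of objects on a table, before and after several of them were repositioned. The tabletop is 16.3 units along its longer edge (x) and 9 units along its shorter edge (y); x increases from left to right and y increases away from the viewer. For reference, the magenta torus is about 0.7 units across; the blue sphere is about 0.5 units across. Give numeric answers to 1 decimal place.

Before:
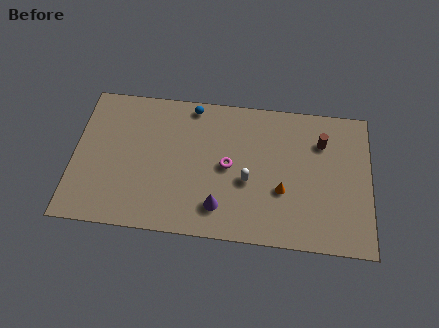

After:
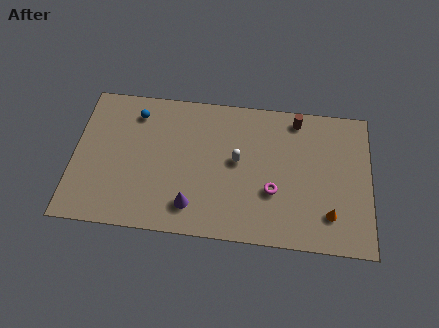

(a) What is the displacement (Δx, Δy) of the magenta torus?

(2.5, -1.3)

The magenta torus started near (8.5, 4.5) and ended near (11.0, 3.2).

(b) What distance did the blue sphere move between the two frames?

3.2

From (6.4, 8.1) to (3.3, 7.3), the blue sphere covered √(3.1² + 0.8²) ≈ 3.2 units.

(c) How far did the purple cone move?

1.5

The purple cone moved from about (8.1, 1.9) to (6.6, 1.8), a distance of √(1.5² + 0.1²) ≈ 1.5.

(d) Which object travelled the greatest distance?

the blue sphere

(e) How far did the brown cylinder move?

1.9

The brown cylinder was near (13.6, 6.6) before and (12.2, 7.9) after, so it travelled √(1.4² + 1.3²) ≈ 1.9 units.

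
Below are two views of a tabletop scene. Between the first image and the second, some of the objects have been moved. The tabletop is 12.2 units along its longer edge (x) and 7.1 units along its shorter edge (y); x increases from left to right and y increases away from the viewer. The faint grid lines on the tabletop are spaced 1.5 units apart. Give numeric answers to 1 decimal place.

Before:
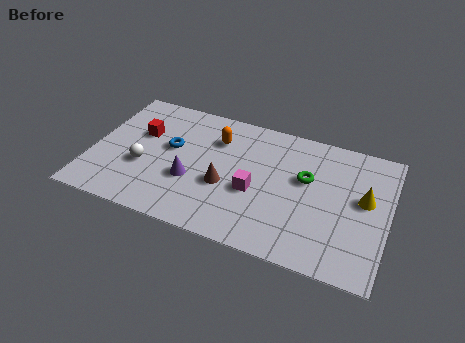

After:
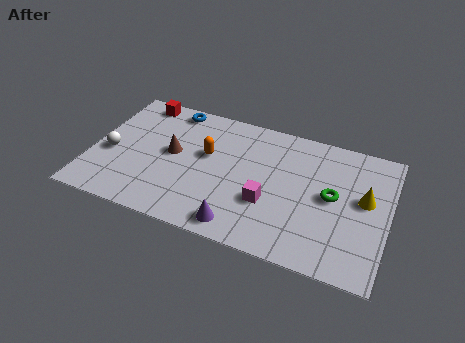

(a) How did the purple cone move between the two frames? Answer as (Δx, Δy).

(2.2, -1.7)

The purple cone was at about (4.2, 2.6) and moved to about (6.4, 0.9).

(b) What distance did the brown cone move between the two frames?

2.5

From (5.6, 2.8) to (3.3, 3.8), the brown cone covered √(2.3² + 1.0²) ≈ 2.5 units.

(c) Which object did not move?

the yellow cone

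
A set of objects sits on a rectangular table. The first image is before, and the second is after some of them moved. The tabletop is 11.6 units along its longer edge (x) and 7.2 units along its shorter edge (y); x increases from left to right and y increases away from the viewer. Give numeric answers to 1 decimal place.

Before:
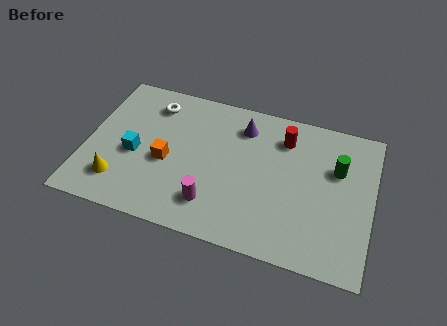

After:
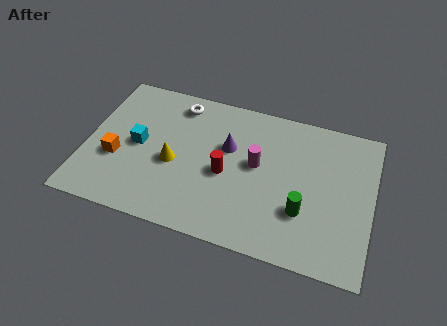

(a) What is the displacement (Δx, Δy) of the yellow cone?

(2.1, 1.5)

The yellow cone was at about (1.5, 1.6) and moved to about (3.6, 3.1).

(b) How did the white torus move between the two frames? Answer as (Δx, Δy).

(1.0, 0.3)

The white torus was at about (2.5, 5.8) and moved to about (3.5, 6.1).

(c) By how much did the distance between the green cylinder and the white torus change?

-1.1

The distance was about 7.7 in the first image and 6.6 in the second, so they moved 1.1 units closer together.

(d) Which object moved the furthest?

the red cylinder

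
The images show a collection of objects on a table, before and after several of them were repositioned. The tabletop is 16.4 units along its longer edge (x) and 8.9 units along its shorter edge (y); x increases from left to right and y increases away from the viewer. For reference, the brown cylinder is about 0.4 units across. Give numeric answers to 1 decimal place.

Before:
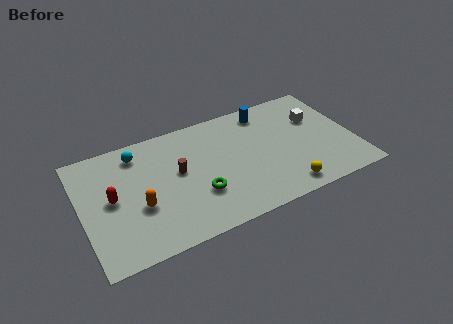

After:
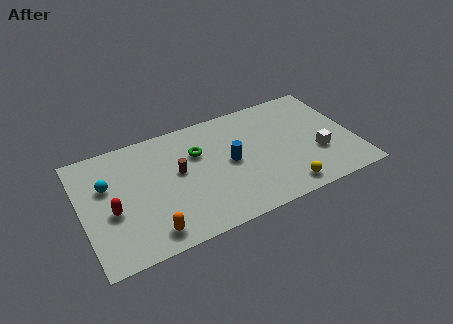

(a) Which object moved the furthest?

the blue cylinder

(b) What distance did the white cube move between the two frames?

2.8

From (14.4, 5.9) to (14.1, 3.1), the white cube covered √(0.3² + 2.8²) ≈ 2.8 units.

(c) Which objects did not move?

the yellow sphere and the brown cylinder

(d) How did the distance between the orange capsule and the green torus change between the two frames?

+2.3

They were about 3.5 units apart before and 5.8 after — 2.3 units further apart.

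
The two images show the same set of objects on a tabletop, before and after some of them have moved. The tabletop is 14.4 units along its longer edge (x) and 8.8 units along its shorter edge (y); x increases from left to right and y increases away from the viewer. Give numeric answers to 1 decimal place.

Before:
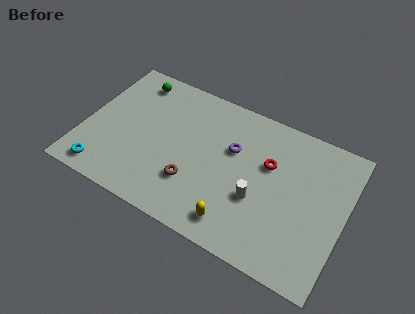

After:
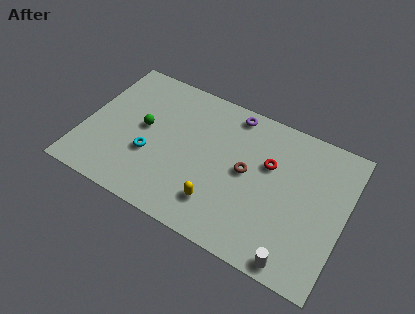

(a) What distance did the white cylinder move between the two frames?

3.5

From (9.8, 3.3) to (12.2, 0.8), the white cylinder covered √(2.4² + 2.5²) ≈ 3.5 units.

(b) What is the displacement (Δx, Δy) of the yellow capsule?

(-1.1, 0.6)

The yellow capsule started near (8.9, 1.4) and ended near (7.8, 2.0).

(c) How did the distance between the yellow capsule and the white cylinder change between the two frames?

+2.5

They were about 2.1 units apart before and 4.6 after — 2.5 units further apart.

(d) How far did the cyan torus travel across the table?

3.1

The cyan torus moved from about (1.5, 1.1) to (3.8, 3.2), a distance of √(2.3² + 2.1²) ≈ 3.1.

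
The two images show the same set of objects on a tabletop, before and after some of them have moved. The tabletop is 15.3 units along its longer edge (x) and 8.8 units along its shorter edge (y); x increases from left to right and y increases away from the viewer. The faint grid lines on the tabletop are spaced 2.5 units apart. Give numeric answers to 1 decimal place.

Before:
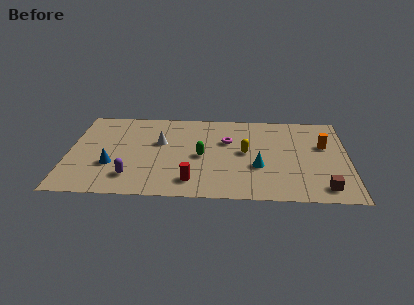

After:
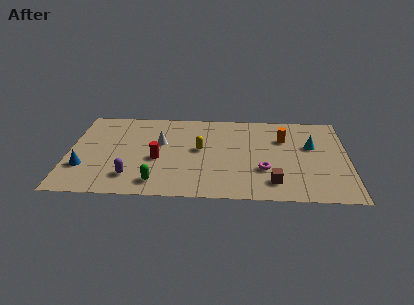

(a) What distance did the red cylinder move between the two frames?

2.8

The red cylinder was near (6.8, 1.6) before and (4.9, 3.7) after, so it travelled √(1.9² + 2.1²) ≈ 2.8 units.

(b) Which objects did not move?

the purple capsule and the white cone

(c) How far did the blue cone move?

1.5

From (2.4, 3.0) to (0.9, 2.7), the blue cone covered √(1.5² + 0.3²) ≈ 1.5 units.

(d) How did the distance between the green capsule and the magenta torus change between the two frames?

+3.9

Before: roughly 2.1 units apart; after: 6.0. That's 3.9 units further apart.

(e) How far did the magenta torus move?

3.4

The magenta torus was near (8.7, 5.7) before and (10.7, 2.9) after, so it travelled √(2.0² + 2.8²) ≈ 3.4 units.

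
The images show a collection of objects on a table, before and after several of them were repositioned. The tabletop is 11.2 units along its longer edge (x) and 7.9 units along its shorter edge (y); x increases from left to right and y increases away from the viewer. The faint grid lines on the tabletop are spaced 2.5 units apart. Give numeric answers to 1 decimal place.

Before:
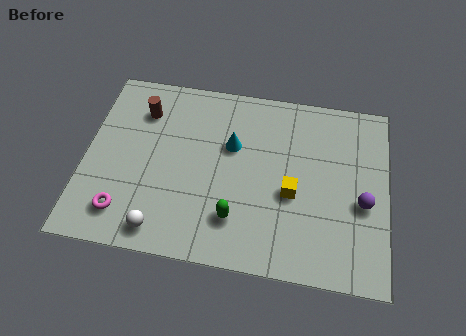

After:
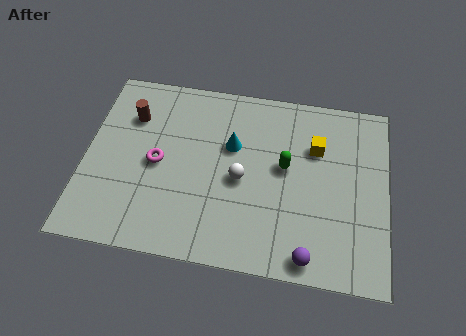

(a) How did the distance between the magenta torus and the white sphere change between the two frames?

+1.6

Before: roughly 1.5 units apart; after: 3.1. That's 1.6 units further apart.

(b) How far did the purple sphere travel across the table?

3.1

From (10.3, 3.3) to (8.4, 0.8), the purple sphere covered √(1.9² + 2.5²) ≈ 3.1 units.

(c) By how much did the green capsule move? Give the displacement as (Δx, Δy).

(1.7, 2.5)

From the two frames, the green capsule sits at roughly (5.7, 1.9) before and (7.4, 4.4) after.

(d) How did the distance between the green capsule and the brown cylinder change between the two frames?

+0.4

Before: roughly 5.5 units apart; after: 5.9. That's 0.4 units further apart.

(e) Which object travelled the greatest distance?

the white sphere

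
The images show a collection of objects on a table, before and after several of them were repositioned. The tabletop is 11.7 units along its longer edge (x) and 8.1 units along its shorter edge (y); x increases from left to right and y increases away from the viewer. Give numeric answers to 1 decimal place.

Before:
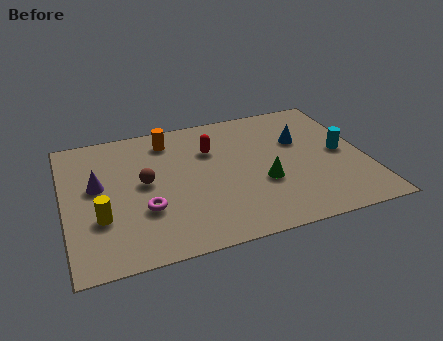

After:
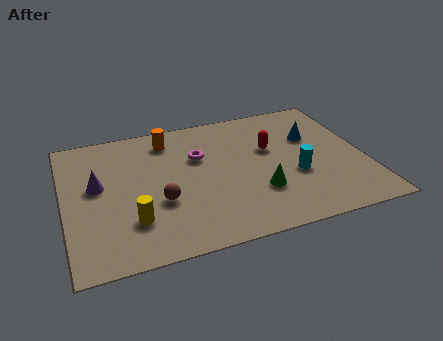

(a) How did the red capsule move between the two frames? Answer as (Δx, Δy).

(2.3, -0.6)

From the two frames, the red capsule sits at roughly (5.8, 5.6) before and (8.1, 5.0) after.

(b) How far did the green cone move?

0.5

From (7.6, 3.0) to (7.4, 2.5), the green cone covered √(0.2² + 0.5²) ≈ 0.5 units.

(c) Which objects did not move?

the orange cylinder and the purple cone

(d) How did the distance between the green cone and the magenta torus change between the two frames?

-1.1

They were about 4.6 units apart before and 3.5 after — 1.1 units closer together.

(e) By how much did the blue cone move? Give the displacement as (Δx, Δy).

(0.5, 0.1)

The blue cone started near (9.3, 5.2) and ended near (9.8, 5.3).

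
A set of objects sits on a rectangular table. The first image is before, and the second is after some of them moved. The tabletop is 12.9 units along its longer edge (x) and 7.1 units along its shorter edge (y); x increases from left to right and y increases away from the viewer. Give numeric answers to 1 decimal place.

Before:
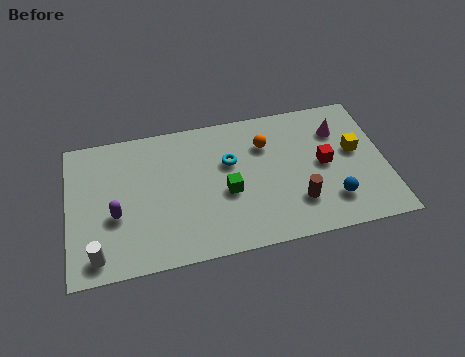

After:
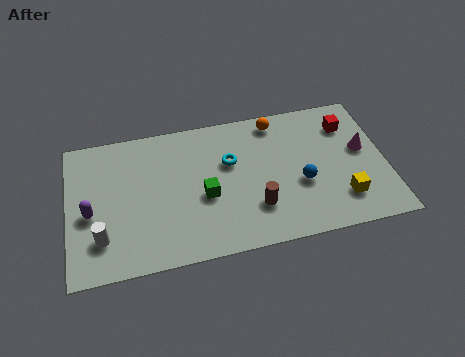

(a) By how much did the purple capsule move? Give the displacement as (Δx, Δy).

(-1.0, 0.3)

The purple capsule was at about (1.9, 2.8) and moved to about (0.9, 3.1).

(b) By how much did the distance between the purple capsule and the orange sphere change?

+1.7

Before: roughly 6.6 units apart; after: 8.3. That's 1.7 units further apart.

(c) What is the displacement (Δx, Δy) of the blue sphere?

(-1.2, 1.1)

From the two frames, the blue sphere sits at roughly (10.6, 1.7) before and (9.4, 2.8) after.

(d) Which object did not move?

the cyan torus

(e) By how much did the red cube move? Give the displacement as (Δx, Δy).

(1.1, 1.8)

From the two frames, the red cube sits at roughly (10.4, 3.6) before and (11.5, 5.4) after.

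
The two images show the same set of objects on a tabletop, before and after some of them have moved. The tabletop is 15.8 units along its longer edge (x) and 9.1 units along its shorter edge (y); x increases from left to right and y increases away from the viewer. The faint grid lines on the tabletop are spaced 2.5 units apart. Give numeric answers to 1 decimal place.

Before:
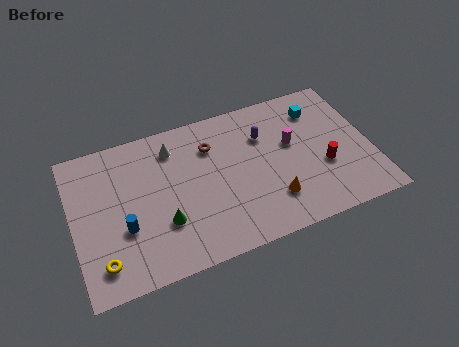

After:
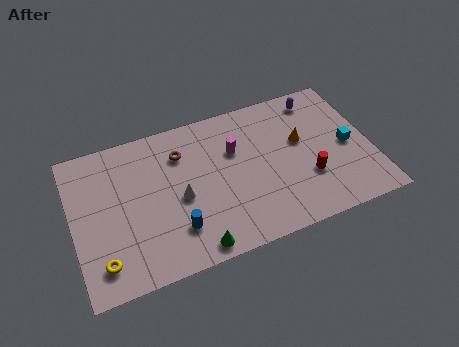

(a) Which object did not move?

the yellow torus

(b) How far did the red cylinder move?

1.0

The red cylinder moved from about (13.2, 3.4) to (12.3, 3.0), a distance of √(0.9² + 0.4²) ≈ 1.0.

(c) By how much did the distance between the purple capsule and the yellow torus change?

+3.4

Before: roughly 10.2 units apart; after: 13.6. That's 3.4 units further apart.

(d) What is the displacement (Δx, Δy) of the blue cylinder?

(2.6, -1.0)

From the two frames, the blue cylinder sits at roughly (2.6, 3.3) before and (5.2, 2.3) after.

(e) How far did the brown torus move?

1.6

From (7.5, 6.7) to (5.9, 6.8), the brown torus covered √(1.6² + 0.1²) ≈ 1.6 units.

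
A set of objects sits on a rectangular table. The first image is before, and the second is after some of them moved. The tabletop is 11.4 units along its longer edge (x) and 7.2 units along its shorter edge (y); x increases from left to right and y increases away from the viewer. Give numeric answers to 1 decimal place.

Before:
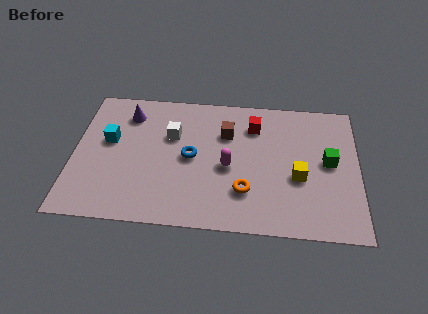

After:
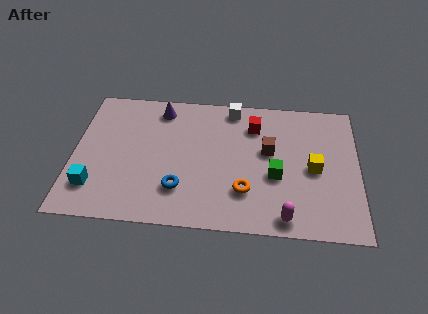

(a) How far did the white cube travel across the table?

2.9

The white cube was near (3.9, 4.7) before and (6.3, 6.4) after, so it travelled √(2.4² + 1.7²) ≈ 2.9 units.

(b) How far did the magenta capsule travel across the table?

3.3

The magenta capsule was near (6.2, 3.2) before and (8.5, 0.8) after, so it travelled √(2.3² + 2.4²) ≈ 3.3 units.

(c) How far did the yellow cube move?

0.8

The yellow cube was near (9.0, 2.9) before and (9.6, 3.4) after, so it travelled √(0.6² + 0.5²) ≈ 0.8 units.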